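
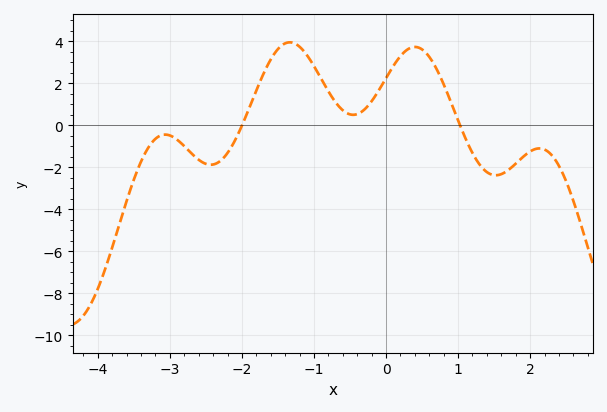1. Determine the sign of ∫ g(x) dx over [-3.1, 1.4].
positive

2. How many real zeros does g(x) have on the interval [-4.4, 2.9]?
2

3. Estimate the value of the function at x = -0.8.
1.6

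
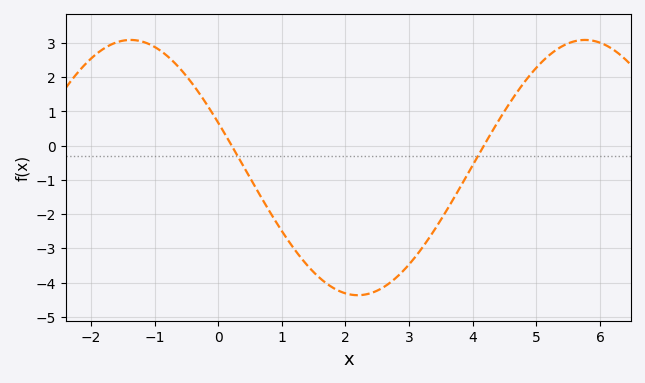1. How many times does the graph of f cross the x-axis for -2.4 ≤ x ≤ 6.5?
2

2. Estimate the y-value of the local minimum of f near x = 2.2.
-4.37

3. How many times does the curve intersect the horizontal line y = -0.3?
2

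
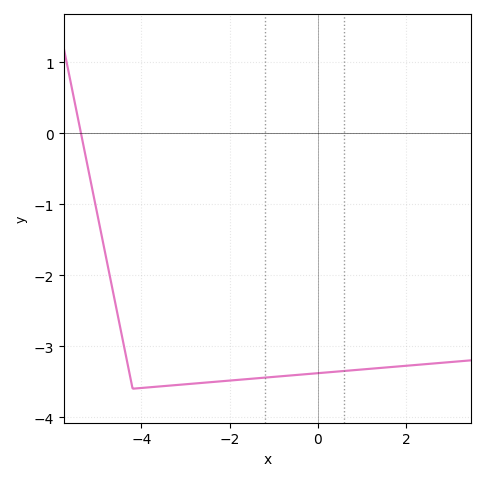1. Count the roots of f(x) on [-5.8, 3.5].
1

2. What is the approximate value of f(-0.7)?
-3.42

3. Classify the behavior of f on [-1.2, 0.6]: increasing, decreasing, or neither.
increasing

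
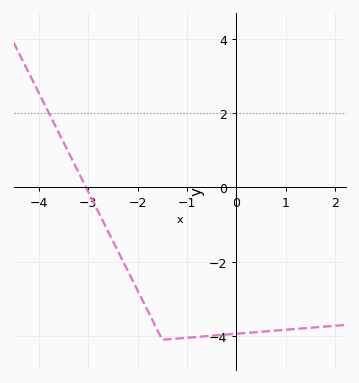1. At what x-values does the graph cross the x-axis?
-3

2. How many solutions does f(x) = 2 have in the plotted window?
1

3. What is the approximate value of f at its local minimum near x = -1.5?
-4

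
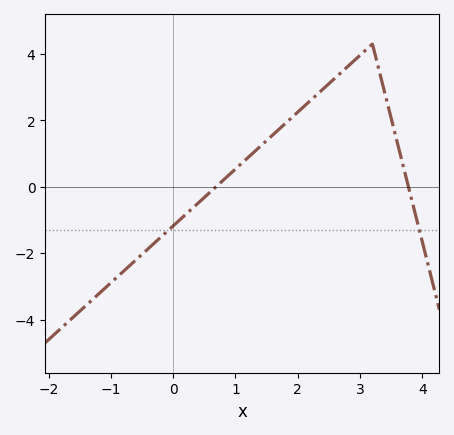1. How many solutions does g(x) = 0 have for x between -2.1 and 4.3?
2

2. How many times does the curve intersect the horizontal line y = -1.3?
2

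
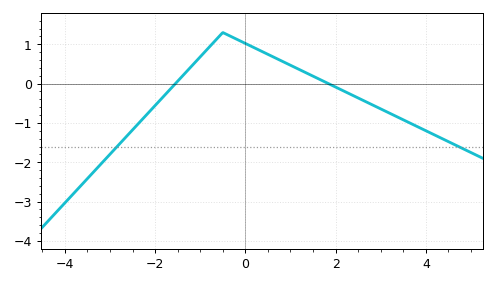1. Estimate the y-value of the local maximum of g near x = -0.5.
1.3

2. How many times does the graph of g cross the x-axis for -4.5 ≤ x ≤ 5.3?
2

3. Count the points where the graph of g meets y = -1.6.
2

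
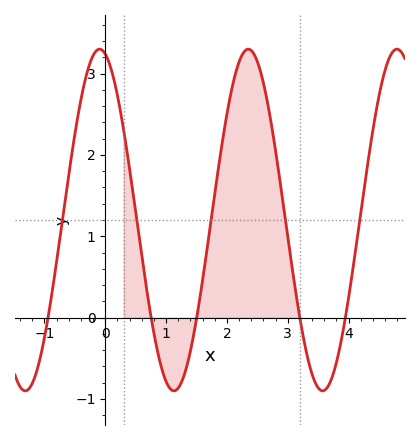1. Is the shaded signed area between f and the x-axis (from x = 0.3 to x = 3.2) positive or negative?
positive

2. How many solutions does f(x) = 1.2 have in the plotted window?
5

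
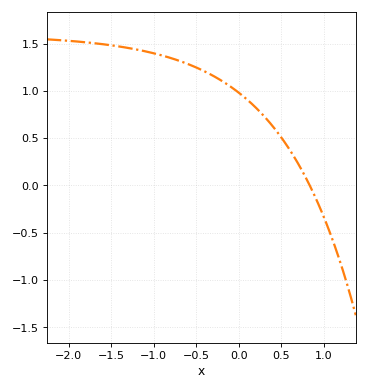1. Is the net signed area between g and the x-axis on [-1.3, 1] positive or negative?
positive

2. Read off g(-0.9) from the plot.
1.35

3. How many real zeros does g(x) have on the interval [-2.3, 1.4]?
1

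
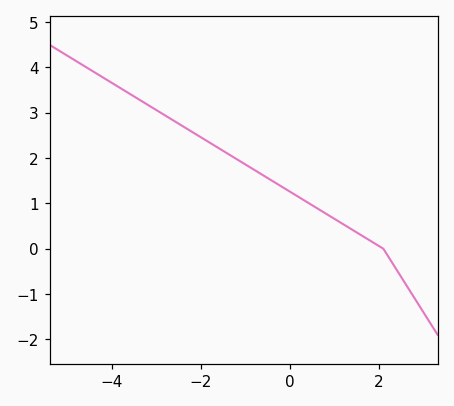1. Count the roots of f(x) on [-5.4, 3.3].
1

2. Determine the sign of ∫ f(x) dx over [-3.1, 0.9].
positive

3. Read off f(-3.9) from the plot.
3.6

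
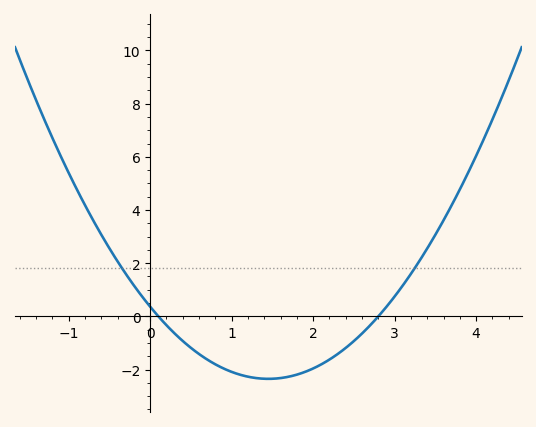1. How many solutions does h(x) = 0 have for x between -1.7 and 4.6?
2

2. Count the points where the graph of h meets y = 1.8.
2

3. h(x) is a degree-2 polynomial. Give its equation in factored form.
y = 1.29(x - 0.1)(x - 2.8)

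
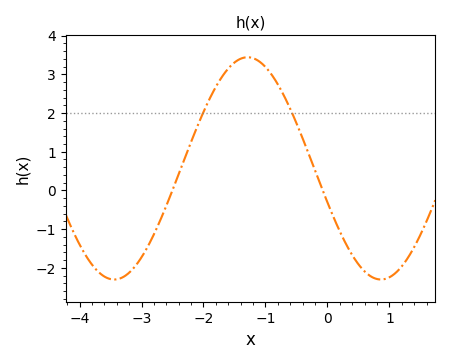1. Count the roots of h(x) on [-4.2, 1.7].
2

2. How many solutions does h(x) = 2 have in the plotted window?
2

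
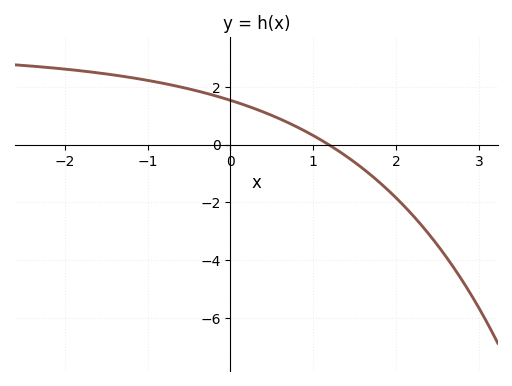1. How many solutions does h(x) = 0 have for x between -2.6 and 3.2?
1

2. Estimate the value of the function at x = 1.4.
-0.412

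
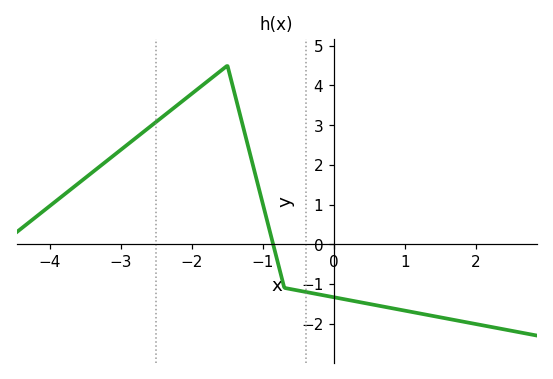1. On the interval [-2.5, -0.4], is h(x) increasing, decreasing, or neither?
neither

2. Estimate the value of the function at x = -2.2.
3.5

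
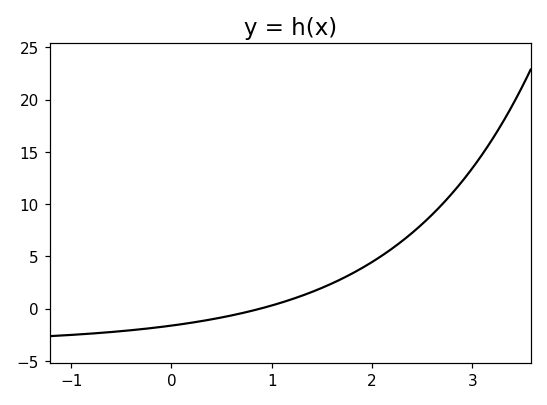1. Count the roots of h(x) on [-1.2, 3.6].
1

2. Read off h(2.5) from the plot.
8.11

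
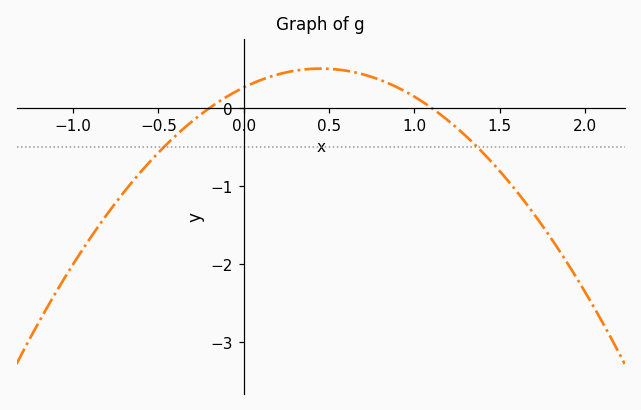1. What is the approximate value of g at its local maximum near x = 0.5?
0.503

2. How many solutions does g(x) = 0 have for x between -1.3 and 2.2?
2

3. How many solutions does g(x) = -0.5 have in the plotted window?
2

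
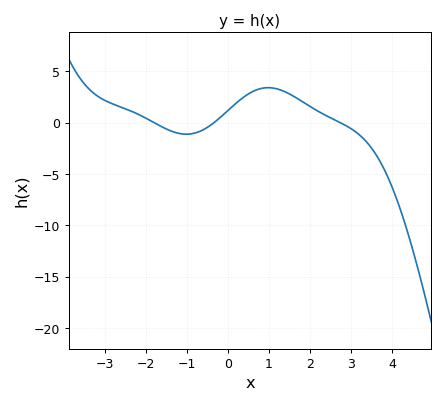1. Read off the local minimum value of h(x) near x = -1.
-1.13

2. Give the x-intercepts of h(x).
-1.8, -0.337, 2.73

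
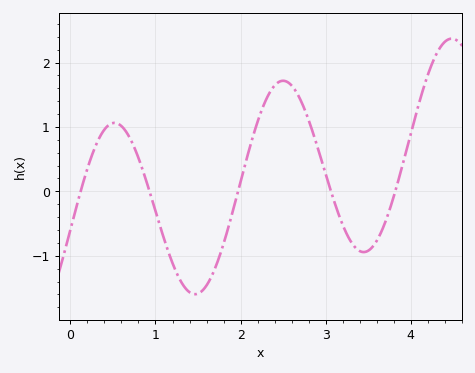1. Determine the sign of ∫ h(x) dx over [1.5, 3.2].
positive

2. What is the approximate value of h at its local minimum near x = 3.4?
-0.943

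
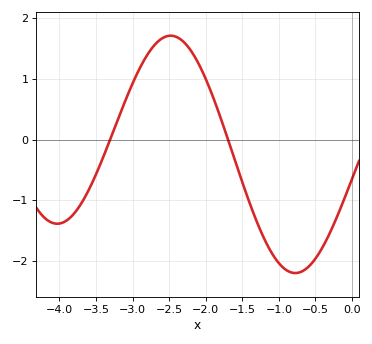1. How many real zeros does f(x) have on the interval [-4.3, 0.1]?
2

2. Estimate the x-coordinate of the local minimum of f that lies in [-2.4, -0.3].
-0.776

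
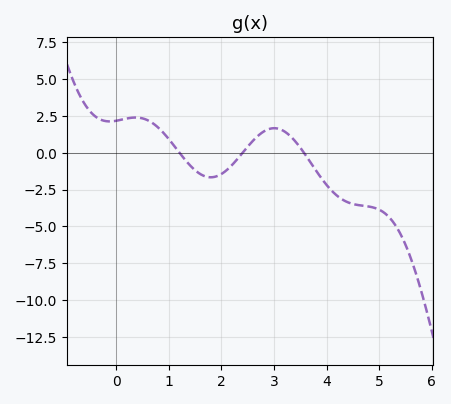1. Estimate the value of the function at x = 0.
2.18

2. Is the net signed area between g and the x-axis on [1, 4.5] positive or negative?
negative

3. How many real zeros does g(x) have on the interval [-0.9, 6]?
3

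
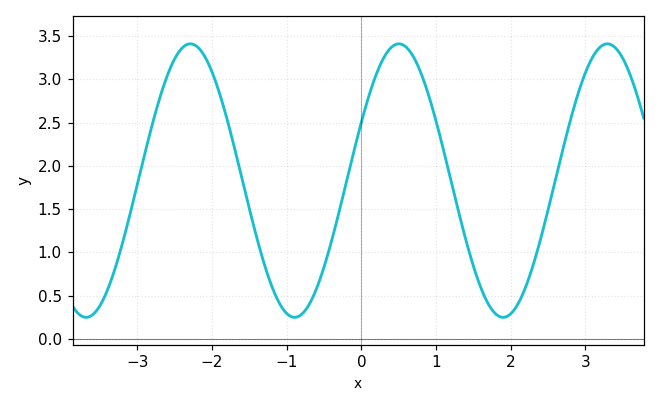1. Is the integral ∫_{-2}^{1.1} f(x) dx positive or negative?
positive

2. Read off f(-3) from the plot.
1.79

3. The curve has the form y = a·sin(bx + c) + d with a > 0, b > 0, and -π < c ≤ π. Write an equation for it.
y = 1.58sin(2.25x + 0.44) + 1.83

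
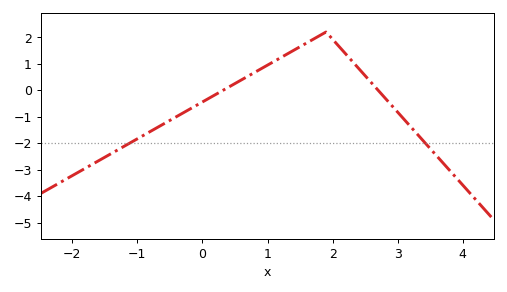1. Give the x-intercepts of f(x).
0.3, 2.7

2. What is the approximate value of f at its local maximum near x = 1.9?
2.2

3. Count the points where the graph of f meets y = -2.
2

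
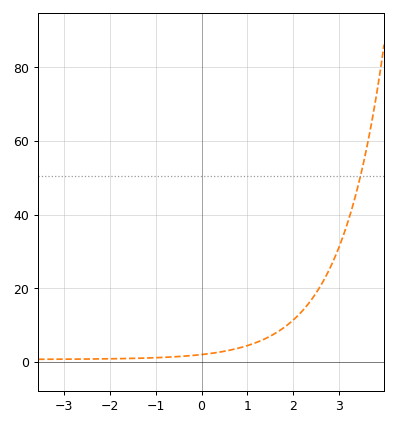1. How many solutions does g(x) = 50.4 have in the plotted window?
1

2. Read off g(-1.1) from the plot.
1.08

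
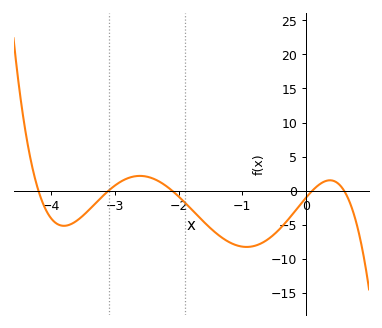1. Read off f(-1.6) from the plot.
-4.59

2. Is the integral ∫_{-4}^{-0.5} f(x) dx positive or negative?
negative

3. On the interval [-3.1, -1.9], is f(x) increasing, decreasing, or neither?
neither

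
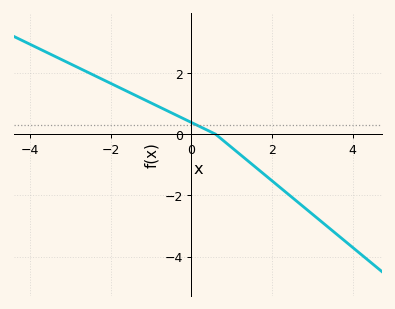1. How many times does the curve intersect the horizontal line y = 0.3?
1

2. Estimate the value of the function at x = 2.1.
-1.63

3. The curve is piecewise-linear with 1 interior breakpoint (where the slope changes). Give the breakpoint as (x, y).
(0.6, 0)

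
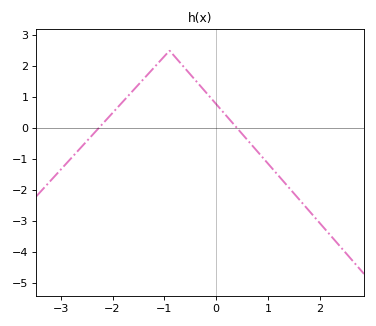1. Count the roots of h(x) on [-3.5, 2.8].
2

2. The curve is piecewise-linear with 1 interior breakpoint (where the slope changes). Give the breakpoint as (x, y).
(-0.9, 2.5)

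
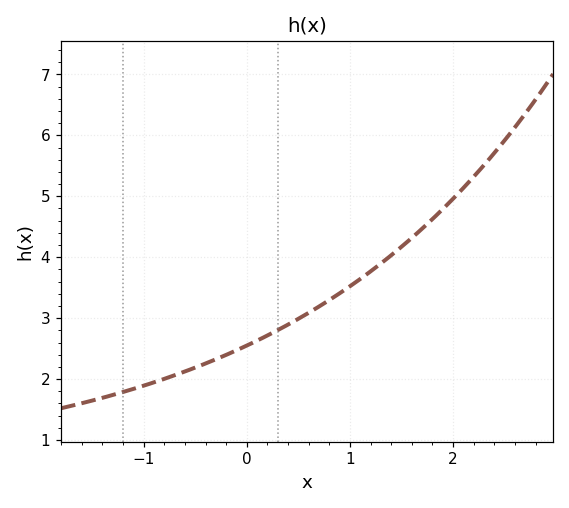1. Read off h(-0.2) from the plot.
2.4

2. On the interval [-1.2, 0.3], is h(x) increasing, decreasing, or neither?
increasing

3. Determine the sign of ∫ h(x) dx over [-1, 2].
positive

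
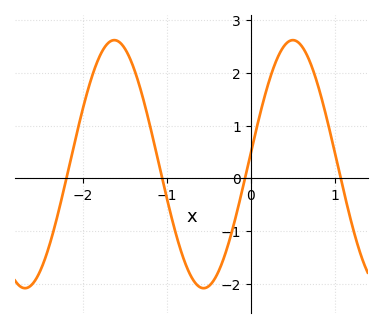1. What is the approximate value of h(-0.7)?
-1.89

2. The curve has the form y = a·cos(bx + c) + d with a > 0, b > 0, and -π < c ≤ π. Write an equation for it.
y = 2.35cos(2.95x - 1.48) + 0.27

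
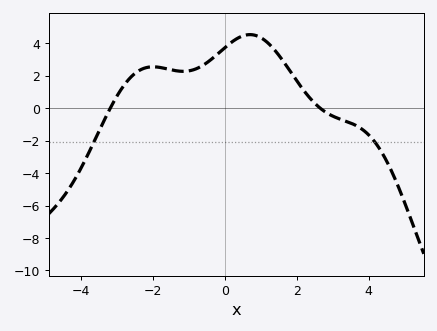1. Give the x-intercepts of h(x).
-3.2, 2.6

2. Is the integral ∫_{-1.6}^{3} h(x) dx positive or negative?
positive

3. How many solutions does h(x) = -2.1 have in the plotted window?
2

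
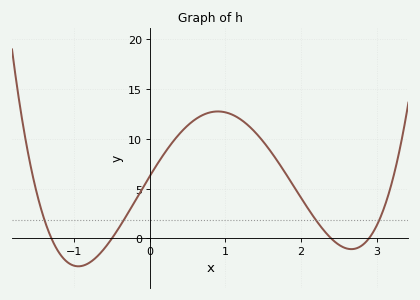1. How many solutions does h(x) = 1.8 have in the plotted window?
4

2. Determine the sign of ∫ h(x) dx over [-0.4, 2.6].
positive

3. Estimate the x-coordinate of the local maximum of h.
0.9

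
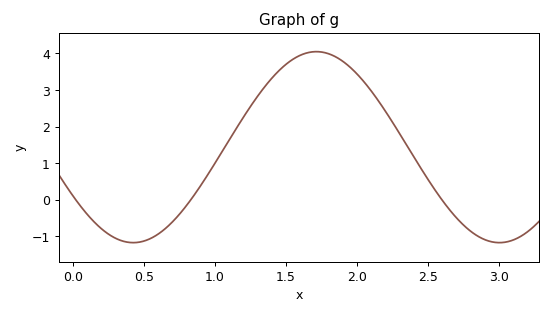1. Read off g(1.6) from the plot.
3.95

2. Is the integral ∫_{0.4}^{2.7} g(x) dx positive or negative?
positive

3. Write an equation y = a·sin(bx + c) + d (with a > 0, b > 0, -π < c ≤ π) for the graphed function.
y = 2.61sin(2.44x - 2.61) + 1.44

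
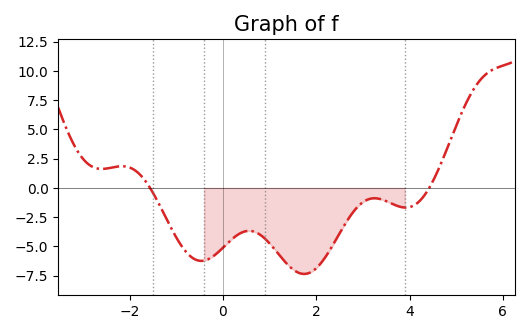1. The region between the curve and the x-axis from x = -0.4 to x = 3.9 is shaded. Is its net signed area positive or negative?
negative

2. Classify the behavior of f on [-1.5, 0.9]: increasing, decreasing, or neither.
neither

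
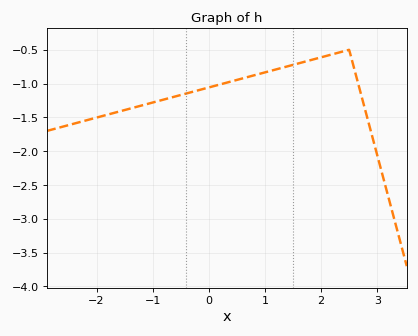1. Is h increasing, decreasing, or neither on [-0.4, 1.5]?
increasing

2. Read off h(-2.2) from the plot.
-1.55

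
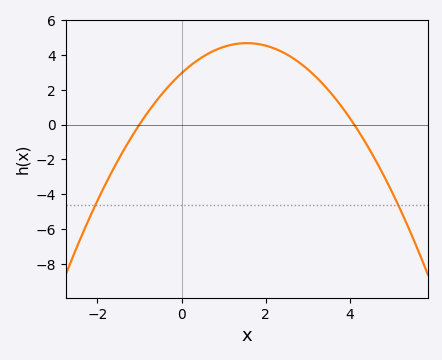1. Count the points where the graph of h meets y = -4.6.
2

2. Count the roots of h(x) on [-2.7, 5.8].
2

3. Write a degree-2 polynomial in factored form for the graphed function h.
y = -0.72(x + 1)(x - 4.1)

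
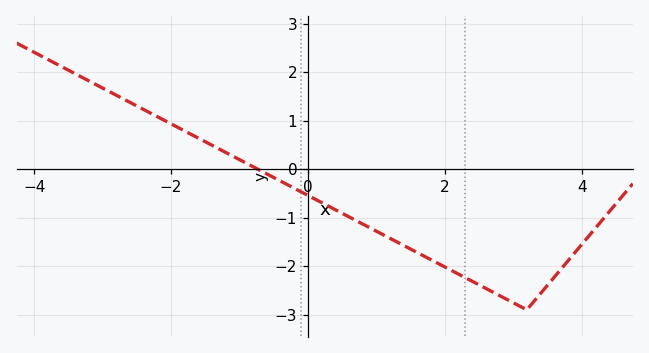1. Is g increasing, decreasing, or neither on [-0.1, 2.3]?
decreasing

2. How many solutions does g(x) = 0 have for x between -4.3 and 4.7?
1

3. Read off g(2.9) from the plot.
-2.68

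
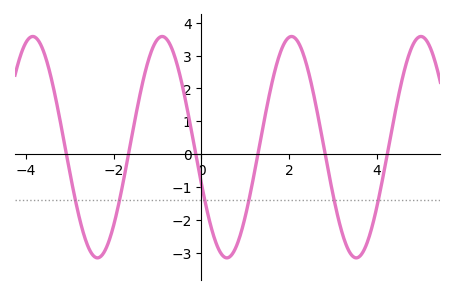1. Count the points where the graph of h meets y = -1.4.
6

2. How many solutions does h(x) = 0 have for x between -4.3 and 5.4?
6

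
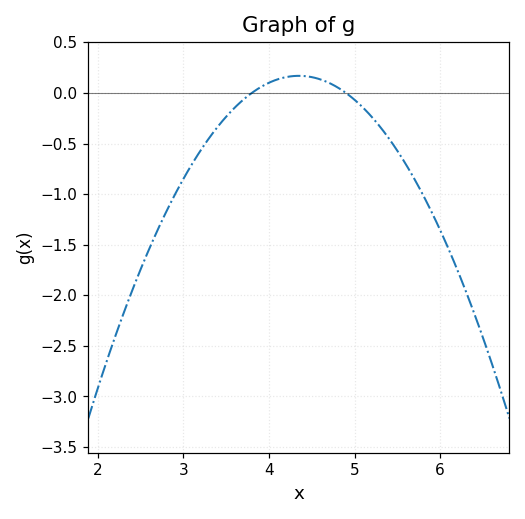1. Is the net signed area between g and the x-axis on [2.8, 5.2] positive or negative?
negative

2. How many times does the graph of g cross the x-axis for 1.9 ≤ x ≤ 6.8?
2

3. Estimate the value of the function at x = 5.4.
-0.45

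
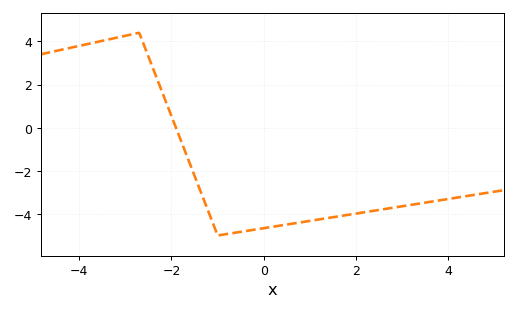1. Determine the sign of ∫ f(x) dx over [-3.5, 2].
negative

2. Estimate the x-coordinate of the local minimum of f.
-1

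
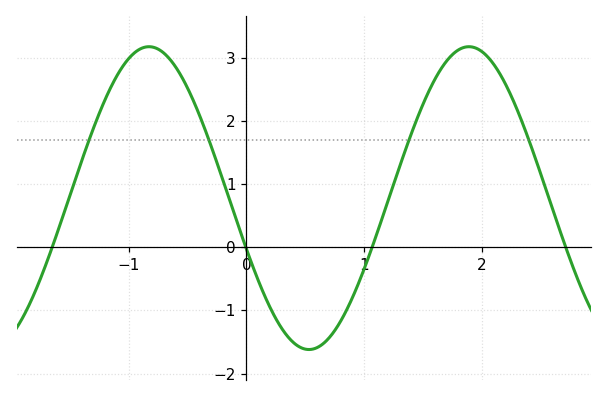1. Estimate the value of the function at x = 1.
-0.4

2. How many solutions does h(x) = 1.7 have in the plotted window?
4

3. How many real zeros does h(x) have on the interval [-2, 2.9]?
4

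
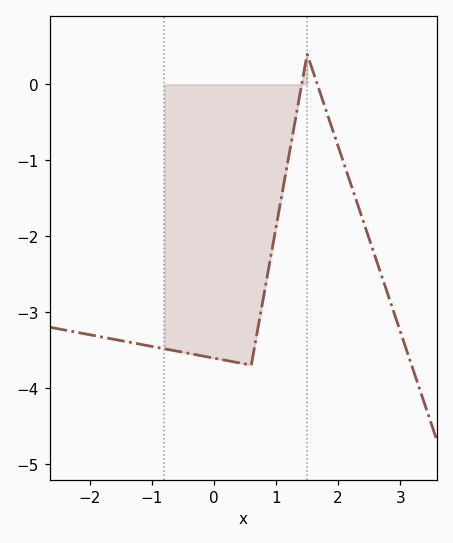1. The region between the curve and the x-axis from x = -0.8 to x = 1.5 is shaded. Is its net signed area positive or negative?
negative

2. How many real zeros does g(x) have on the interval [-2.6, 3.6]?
2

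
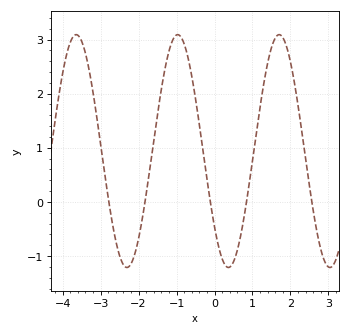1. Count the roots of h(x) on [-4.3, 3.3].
5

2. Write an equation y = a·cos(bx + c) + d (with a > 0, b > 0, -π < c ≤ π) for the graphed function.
y = 2.15cos(2.4x + 2.3) + 0.94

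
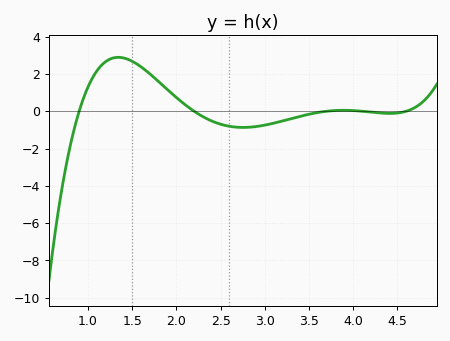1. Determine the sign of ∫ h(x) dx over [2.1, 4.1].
negative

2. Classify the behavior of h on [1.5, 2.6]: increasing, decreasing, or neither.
decreasing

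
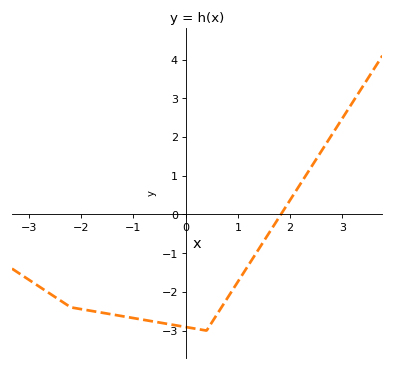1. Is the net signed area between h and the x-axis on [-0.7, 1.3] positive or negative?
negative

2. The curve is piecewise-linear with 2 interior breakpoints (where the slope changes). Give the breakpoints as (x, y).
(-2.2, -2.4); (0.4, -3)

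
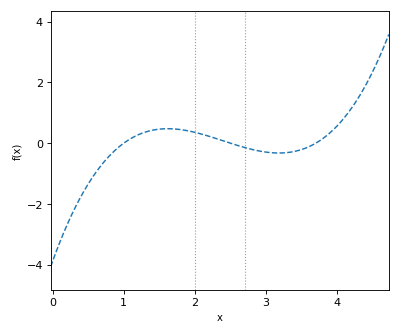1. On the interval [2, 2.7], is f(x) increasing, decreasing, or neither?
decreasing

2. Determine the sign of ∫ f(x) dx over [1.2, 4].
positive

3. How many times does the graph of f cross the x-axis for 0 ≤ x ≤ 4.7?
3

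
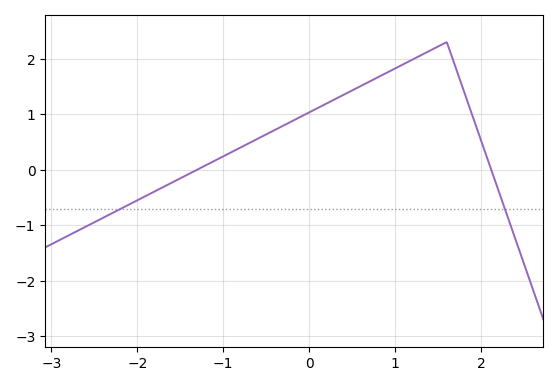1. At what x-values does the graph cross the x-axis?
-1.3, 2.1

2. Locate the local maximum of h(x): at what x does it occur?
1.6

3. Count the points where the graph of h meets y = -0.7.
2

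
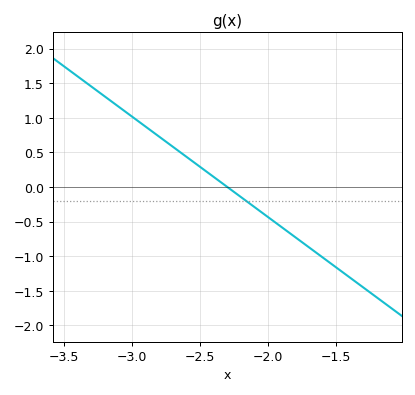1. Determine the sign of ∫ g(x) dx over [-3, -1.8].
positive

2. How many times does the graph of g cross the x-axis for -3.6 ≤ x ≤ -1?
1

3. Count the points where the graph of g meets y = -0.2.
1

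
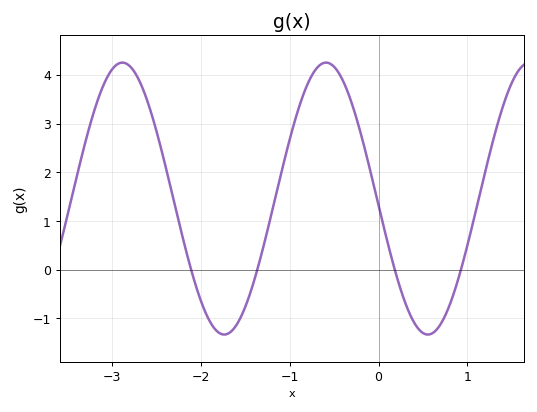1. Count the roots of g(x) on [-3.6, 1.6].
4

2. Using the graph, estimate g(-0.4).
3.87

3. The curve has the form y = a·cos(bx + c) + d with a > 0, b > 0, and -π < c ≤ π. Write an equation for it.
y = 2.79cos(2.74x + 1.62) + 1.46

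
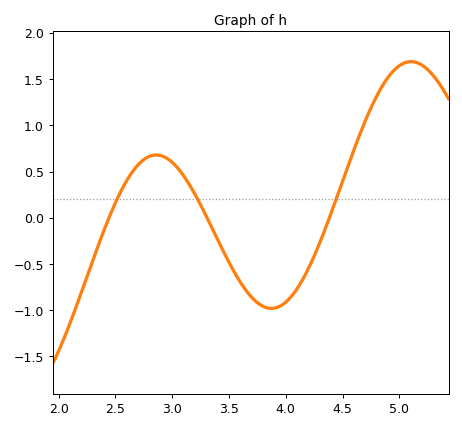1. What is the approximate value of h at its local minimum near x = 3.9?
-1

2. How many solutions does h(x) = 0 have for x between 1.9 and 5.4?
3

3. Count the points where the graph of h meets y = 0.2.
3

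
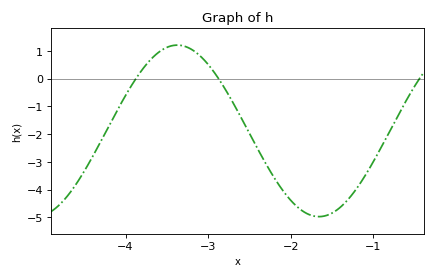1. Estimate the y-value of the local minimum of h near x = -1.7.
-4.97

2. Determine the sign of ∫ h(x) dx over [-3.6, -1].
negative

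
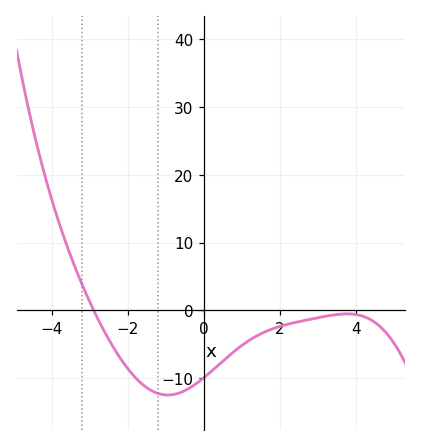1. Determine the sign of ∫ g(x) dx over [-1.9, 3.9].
negative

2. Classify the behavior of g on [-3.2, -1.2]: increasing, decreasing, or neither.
decreasing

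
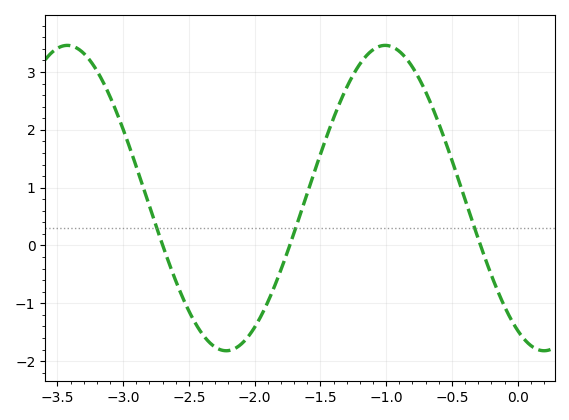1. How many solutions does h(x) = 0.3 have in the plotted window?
3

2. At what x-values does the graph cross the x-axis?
-2.7, -1.73, -0.282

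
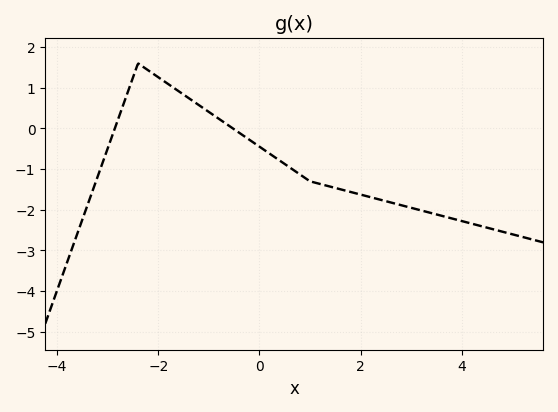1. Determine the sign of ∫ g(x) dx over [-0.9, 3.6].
negative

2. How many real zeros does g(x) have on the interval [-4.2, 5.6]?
2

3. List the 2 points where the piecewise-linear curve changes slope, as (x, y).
(-2.4, 1.6); (1, -1.3)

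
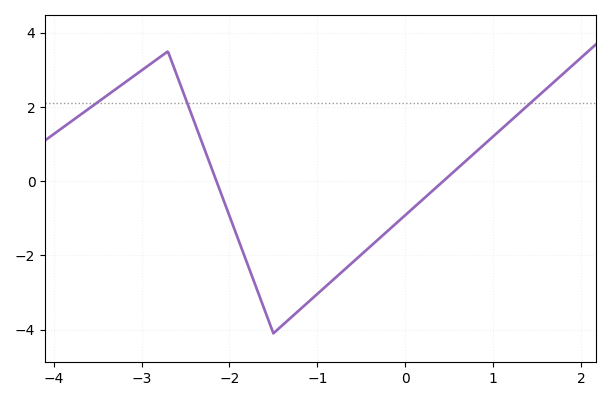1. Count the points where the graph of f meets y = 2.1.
3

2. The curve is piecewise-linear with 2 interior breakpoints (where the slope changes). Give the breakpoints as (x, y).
(-2.7, 3.5); (-1.5, -4.1)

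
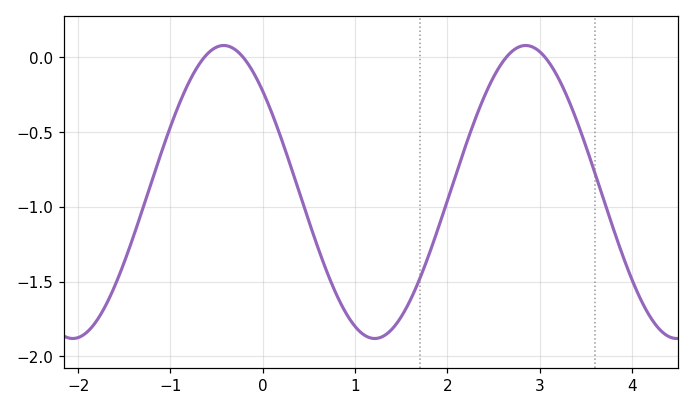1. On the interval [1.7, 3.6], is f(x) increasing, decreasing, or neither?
neither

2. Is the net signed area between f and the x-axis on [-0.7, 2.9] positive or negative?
negative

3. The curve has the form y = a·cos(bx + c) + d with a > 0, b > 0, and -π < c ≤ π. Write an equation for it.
y = 0.98cos(1.9x + 0.81) - 0.9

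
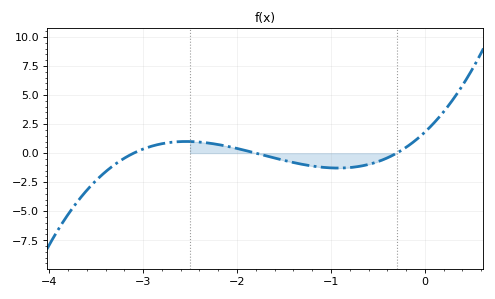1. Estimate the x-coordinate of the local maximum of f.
-2.5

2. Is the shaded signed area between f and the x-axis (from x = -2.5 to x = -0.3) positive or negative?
negative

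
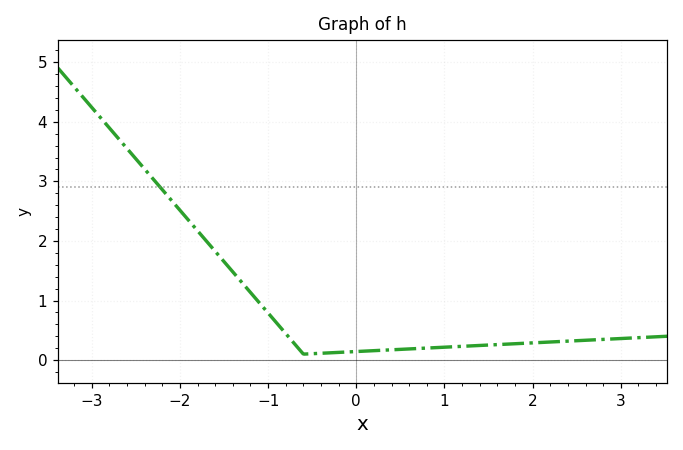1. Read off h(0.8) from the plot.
0.202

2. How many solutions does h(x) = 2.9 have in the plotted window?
1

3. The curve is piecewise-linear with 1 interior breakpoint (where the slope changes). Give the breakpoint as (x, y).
(-0.6, 0.1)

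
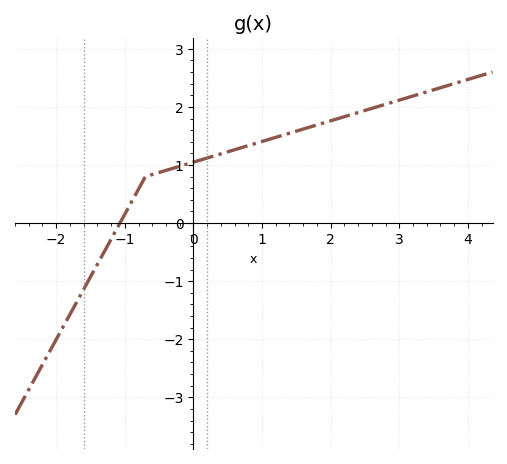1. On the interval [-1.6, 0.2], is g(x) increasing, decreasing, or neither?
increasing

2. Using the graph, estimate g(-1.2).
-0.3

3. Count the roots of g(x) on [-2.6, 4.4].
1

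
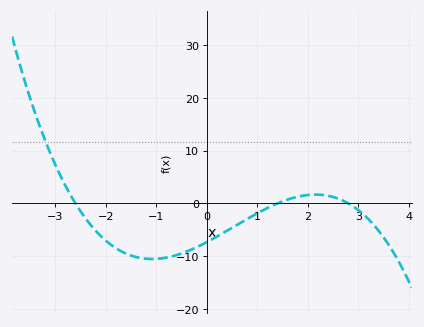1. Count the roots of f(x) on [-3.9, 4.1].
3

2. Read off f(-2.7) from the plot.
2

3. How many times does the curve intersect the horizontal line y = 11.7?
1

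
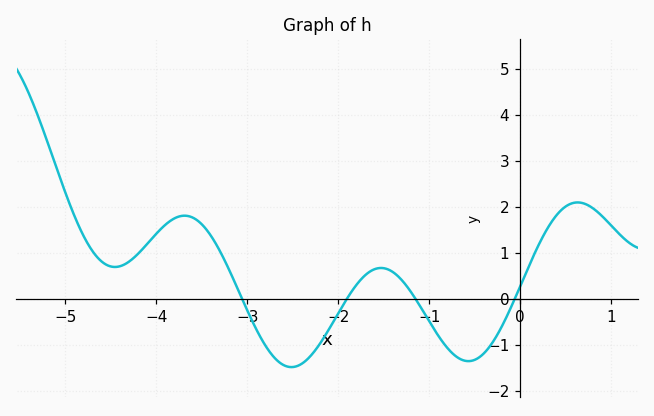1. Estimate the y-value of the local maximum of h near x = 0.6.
2.09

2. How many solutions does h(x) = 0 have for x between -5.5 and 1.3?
4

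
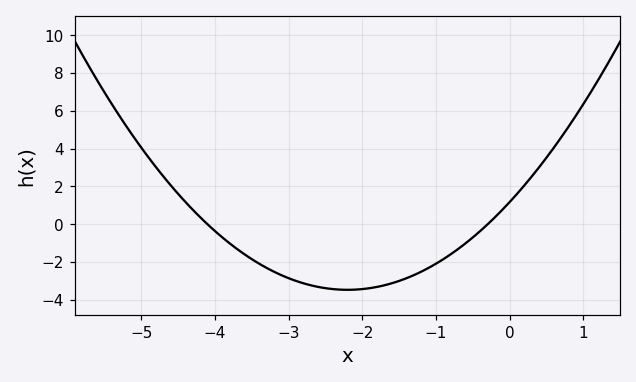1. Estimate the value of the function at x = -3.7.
-1.4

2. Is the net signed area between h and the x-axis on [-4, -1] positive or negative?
negative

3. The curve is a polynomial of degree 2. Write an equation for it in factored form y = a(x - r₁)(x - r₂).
y = 0.96(x + 4.1)(x + 0.3)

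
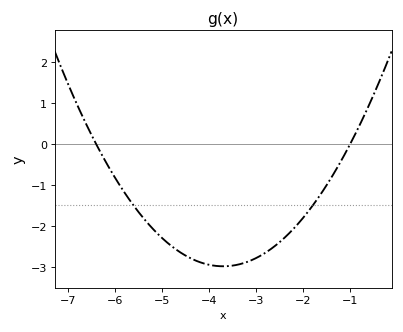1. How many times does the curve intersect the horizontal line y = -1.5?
2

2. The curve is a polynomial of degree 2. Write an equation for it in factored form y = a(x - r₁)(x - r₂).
y = 0.41(x + 6.4)(x + 1)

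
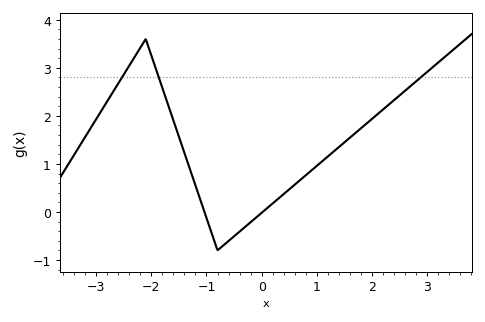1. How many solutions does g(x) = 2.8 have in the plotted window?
3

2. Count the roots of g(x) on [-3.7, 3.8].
2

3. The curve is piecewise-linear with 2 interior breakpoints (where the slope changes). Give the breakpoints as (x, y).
(-2.1, 3.6); (-0.8, -0.8)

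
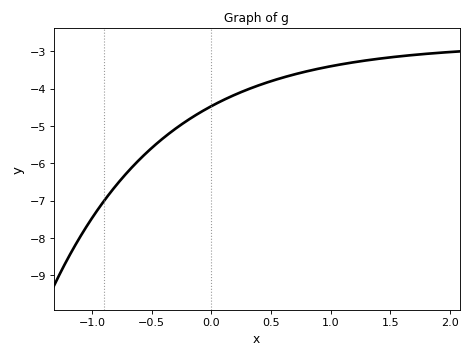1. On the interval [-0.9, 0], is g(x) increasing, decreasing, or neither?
increasing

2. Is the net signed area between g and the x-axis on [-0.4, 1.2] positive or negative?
negative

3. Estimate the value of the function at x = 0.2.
-4.2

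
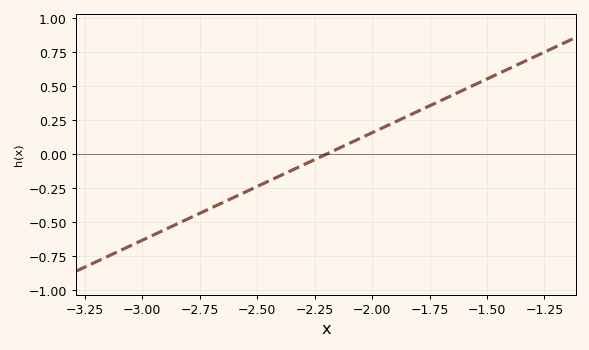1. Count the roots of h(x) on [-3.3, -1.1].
1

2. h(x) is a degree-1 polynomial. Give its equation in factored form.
y = 0.79(x + 2.2)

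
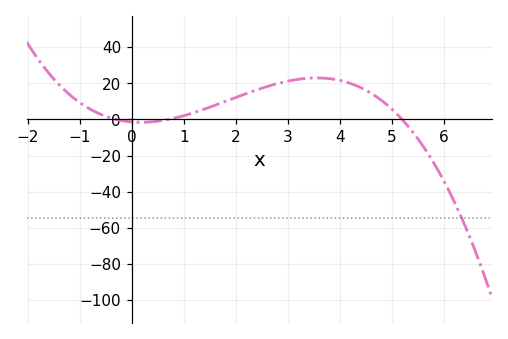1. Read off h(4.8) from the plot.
10.6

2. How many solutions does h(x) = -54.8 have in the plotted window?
1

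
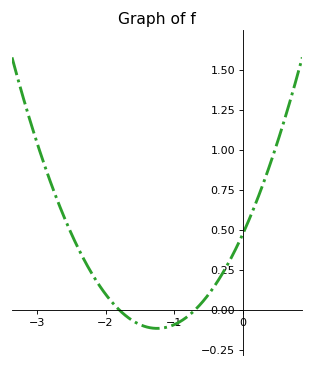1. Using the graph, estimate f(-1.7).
-0.038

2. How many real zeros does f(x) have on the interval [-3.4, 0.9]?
2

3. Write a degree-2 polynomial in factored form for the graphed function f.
y = 0.38(x + 1.8)(x + 0.7)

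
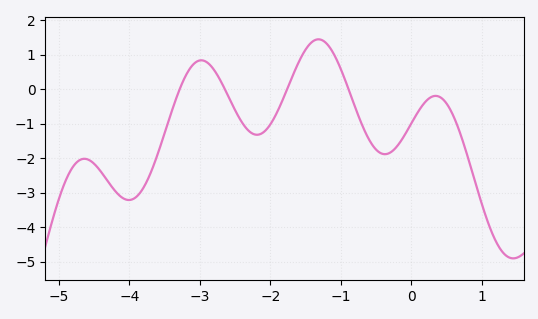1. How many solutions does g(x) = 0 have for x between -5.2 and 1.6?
4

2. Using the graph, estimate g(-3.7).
-2.43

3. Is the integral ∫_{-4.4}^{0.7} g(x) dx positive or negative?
negative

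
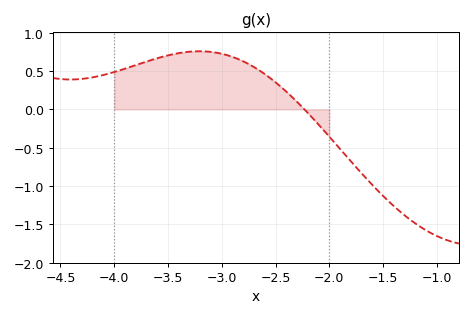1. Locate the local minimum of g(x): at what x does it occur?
-4.41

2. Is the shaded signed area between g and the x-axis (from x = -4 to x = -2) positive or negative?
positive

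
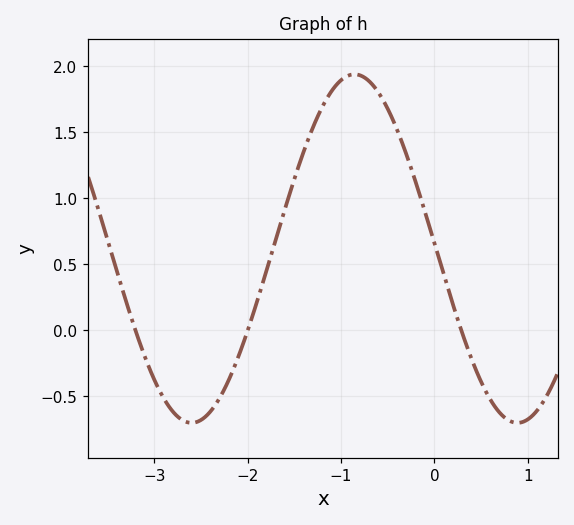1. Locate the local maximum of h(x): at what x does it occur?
-0.9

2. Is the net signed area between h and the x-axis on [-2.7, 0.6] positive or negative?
positive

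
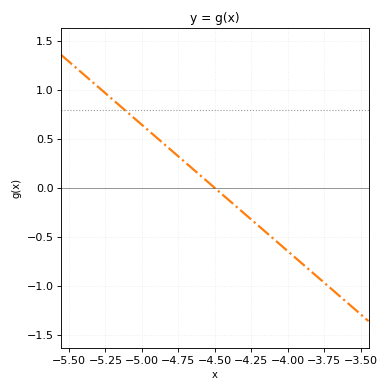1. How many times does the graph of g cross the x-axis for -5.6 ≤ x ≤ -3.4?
1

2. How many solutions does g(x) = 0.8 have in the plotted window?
1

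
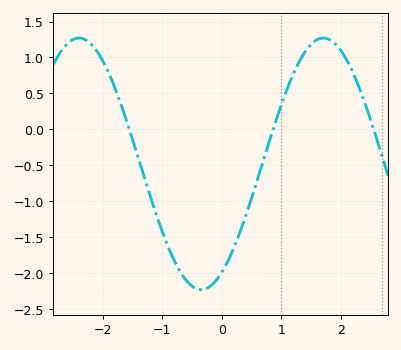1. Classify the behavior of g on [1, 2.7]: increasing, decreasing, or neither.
neither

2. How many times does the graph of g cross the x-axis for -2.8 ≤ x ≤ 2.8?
3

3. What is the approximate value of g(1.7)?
1.27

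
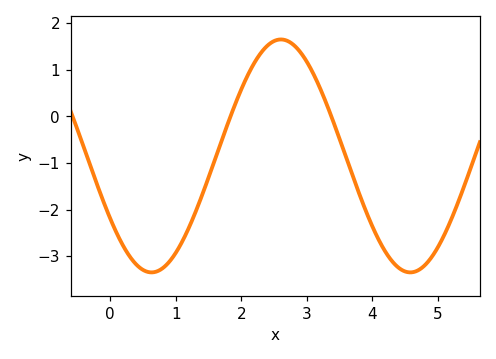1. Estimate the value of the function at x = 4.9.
-3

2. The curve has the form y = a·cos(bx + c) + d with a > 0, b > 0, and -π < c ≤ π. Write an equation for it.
y = 2.5cos(1.6x + 2.1) - 0.85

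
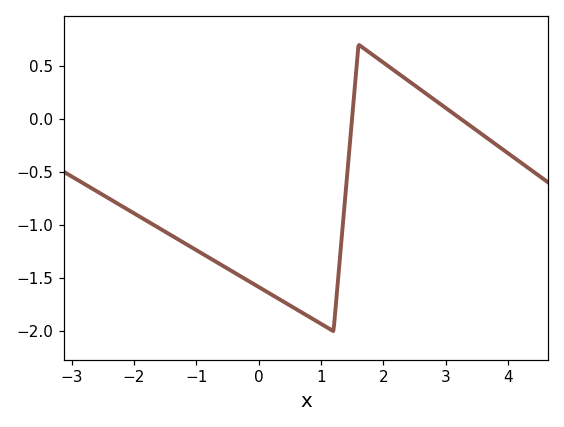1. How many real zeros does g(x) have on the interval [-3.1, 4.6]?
2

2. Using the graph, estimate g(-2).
-0.9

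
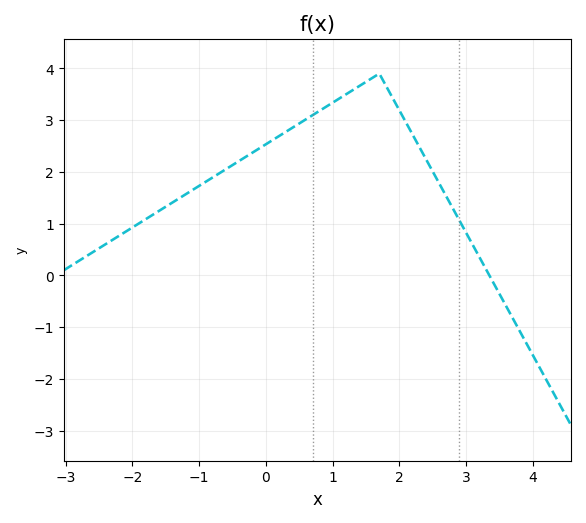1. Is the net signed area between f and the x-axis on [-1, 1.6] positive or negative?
positive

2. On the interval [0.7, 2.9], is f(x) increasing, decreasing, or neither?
neither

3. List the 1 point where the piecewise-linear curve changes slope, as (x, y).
(1.7, 3.9)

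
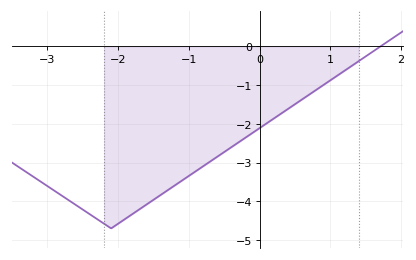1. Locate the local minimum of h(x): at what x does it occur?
-2.1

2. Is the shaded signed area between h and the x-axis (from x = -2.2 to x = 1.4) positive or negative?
negative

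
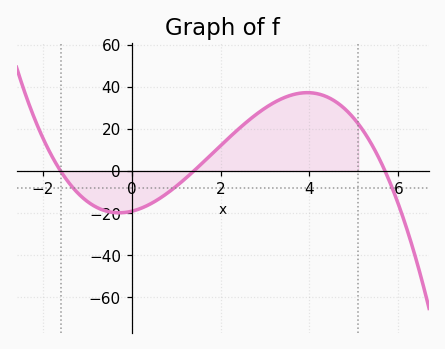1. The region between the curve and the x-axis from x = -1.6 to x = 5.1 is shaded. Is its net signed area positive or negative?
positive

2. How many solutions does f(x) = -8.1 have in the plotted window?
3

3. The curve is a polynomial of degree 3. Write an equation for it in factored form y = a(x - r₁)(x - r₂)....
y = -1.5(x + 1.6)(x - 1.4)(x - 5.7)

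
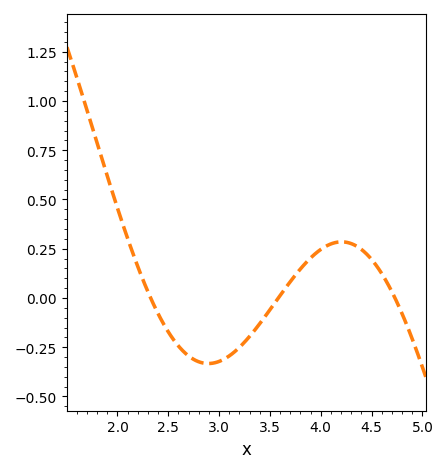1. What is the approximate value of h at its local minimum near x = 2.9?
-0.34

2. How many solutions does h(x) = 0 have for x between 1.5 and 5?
3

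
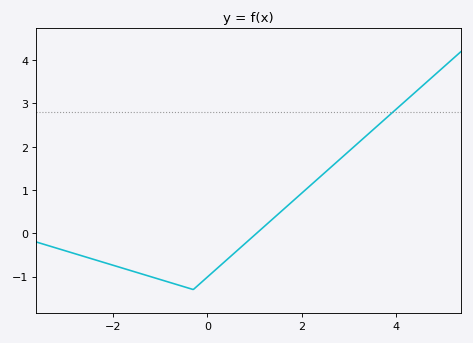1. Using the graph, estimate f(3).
1.9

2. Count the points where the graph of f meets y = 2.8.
1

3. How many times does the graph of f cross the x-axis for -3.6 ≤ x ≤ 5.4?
1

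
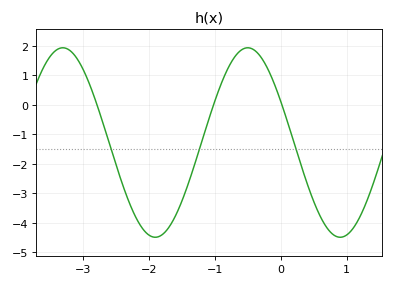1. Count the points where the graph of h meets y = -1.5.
3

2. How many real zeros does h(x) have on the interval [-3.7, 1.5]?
3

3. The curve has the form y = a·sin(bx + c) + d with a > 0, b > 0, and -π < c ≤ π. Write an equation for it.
y = 3.21sin(2.24x + 2.69) - 1.28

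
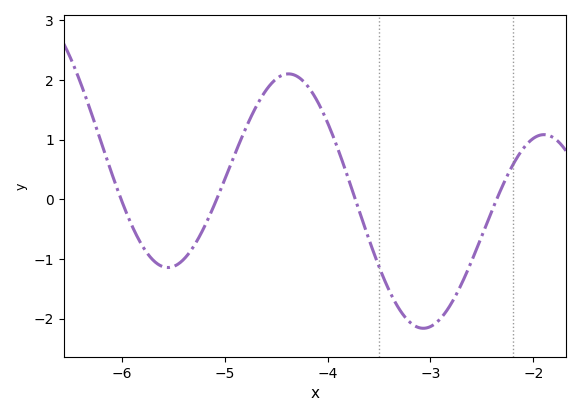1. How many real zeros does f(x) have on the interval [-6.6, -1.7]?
4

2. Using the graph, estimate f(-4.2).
1.9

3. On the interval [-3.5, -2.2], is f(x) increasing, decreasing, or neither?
neither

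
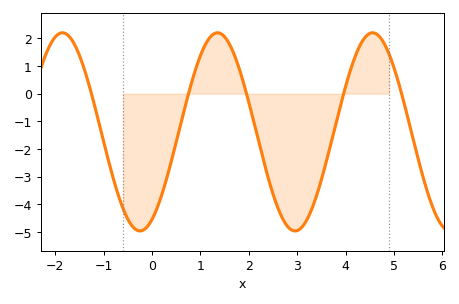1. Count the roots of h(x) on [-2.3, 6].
5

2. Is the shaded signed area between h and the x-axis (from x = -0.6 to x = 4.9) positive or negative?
negative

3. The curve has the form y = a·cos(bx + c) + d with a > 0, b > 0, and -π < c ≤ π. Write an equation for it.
y = 3.58cos(1.96x - 2.65) - 1.38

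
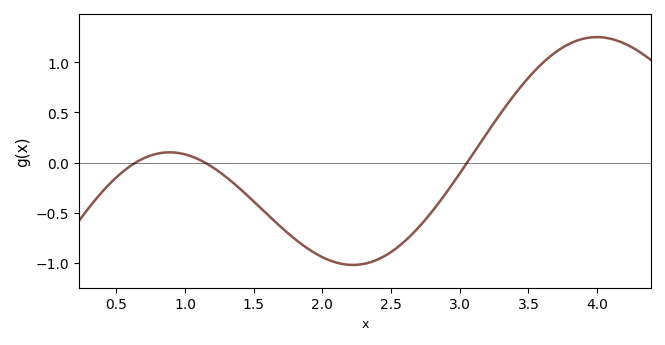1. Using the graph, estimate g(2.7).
-0.649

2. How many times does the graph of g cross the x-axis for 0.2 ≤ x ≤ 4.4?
3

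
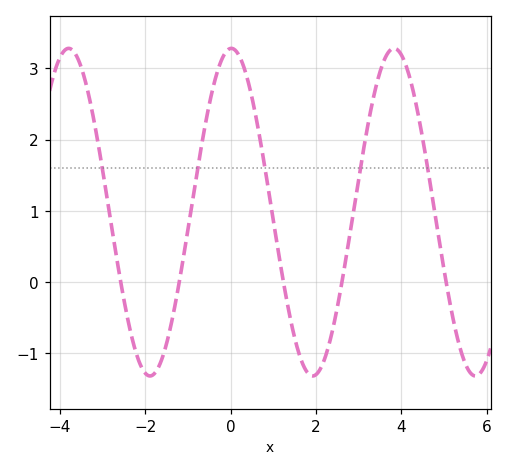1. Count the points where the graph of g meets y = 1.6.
5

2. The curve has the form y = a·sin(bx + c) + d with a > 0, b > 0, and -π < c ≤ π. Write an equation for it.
y = 2.3sin(1.6x + 1.5) + 0.98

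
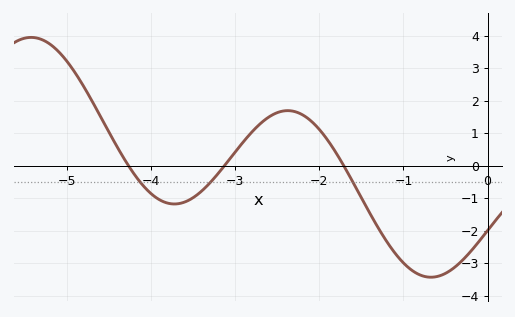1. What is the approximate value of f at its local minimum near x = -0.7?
-3.44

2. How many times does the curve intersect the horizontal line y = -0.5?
3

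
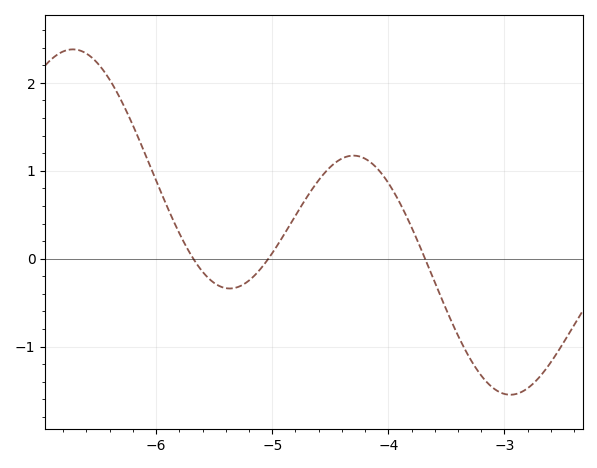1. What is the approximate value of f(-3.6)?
-0.3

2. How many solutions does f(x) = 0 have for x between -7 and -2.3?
3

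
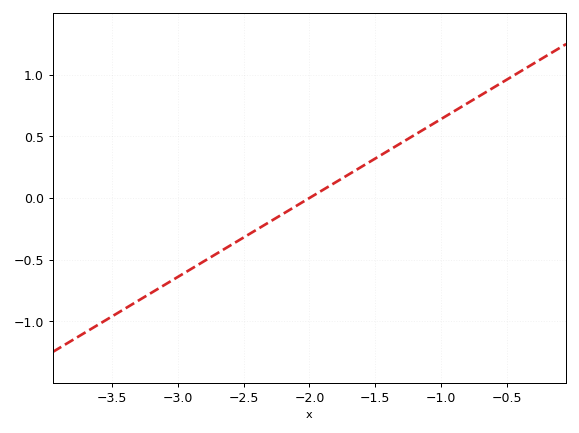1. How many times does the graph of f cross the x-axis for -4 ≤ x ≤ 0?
1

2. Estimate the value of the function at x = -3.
-0.65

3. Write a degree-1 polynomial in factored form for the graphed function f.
y = 0.64(x + 2)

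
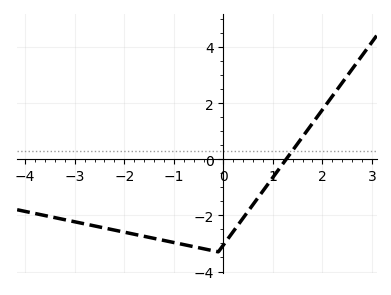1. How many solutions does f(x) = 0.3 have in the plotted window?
1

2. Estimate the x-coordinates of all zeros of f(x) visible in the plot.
1.3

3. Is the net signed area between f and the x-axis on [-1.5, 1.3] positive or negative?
negative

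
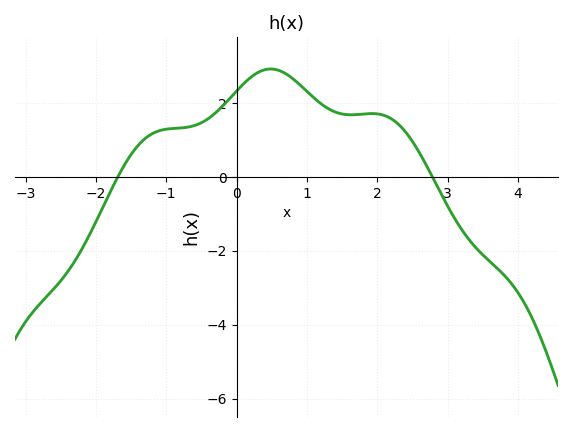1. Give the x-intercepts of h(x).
-1.6, 2.8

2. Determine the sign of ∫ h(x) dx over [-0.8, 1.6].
positive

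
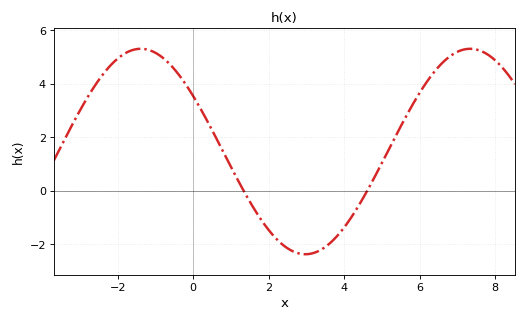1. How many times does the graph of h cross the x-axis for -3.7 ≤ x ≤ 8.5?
2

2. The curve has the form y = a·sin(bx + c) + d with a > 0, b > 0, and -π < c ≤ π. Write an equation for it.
y = 3.84sin(0.72x + 2.6) + 1.47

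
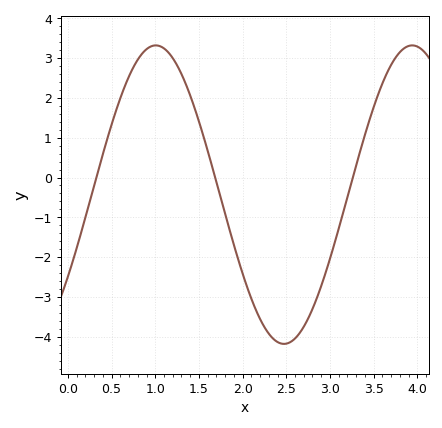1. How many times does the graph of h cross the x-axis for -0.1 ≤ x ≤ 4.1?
3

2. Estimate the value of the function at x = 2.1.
-3.04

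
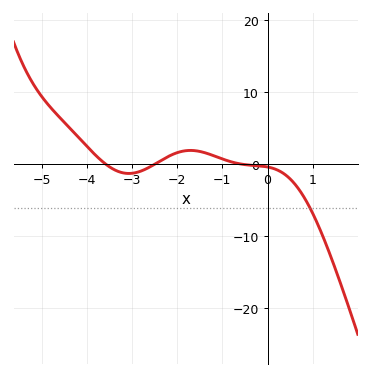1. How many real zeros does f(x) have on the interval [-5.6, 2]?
3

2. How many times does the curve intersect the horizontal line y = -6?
1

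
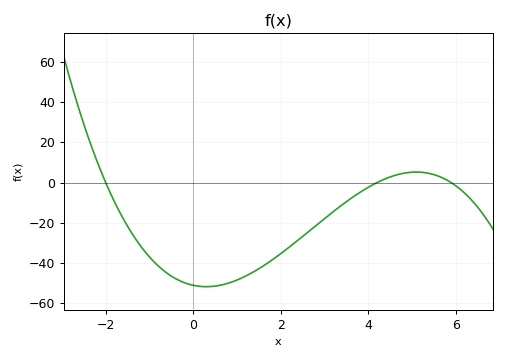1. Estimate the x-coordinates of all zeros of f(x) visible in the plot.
-2, 4.2, 5.9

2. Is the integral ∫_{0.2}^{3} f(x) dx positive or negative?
negative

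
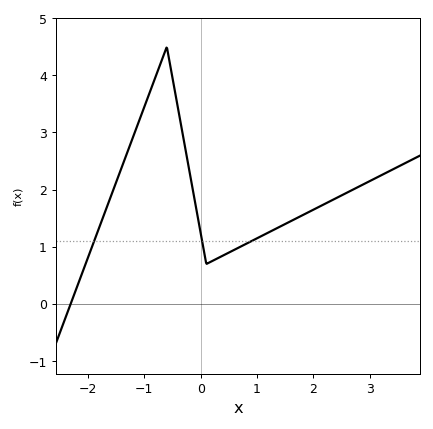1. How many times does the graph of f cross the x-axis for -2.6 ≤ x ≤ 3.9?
1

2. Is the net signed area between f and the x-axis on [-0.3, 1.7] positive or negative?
positive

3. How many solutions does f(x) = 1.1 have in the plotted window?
3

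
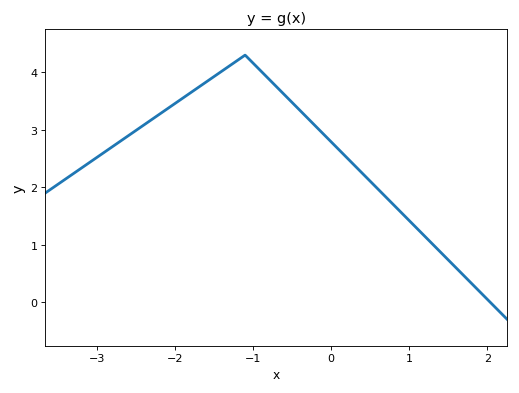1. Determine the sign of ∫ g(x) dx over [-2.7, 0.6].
positive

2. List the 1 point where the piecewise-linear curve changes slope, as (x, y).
(-1.1, 4.3)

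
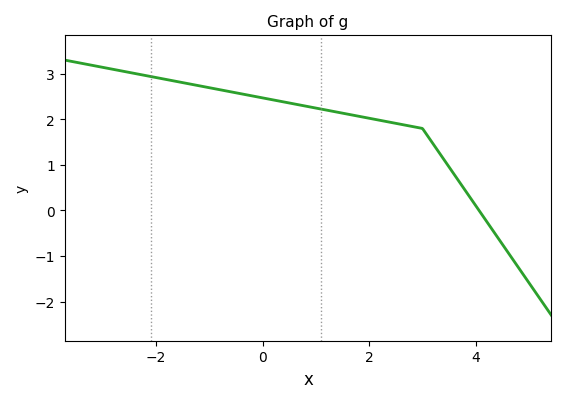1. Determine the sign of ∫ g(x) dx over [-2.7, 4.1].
positive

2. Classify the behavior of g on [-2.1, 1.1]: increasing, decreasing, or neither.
decreasing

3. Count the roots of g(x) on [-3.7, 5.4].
1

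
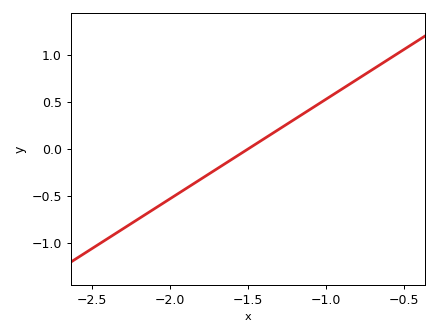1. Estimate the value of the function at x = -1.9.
-0.424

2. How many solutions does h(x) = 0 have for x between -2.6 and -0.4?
1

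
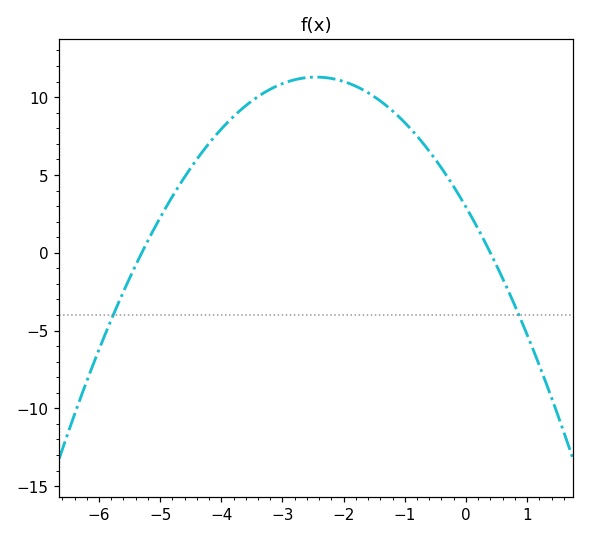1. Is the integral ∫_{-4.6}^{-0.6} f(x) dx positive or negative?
positive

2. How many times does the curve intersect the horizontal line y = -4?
2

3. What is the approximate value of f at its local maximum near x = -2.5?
11.5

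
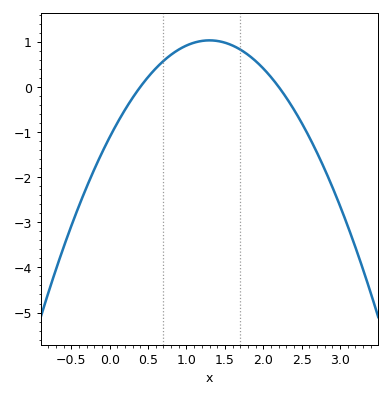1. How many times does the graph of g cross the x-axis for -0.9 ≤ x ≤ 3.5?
2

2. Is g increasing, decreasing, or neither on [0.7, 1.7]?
neither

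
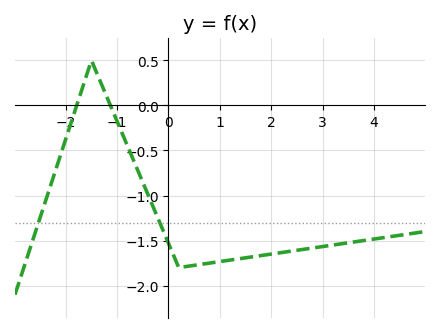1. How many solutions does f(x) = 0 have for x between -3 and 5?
2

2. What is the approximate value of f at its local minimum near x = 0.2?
-1.8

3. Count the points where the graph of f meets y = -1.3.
2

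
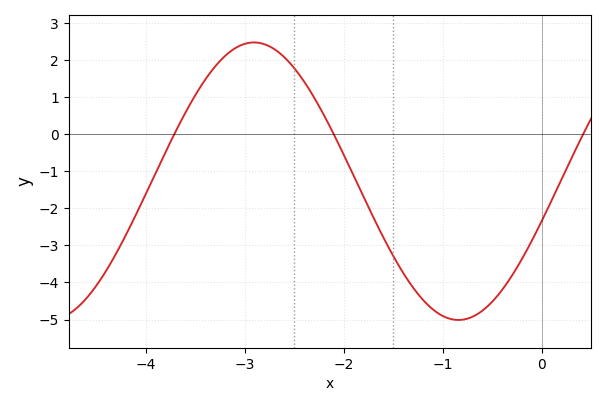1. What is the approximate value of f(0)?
-2.35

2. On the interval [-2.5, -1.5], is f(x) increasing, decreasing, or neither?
decreasing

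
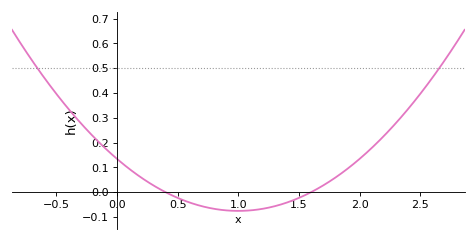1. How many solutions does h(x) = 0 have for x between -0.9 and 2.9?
2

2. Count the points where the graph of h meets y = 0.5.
2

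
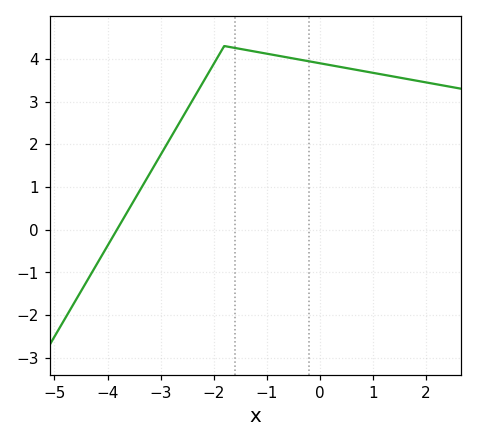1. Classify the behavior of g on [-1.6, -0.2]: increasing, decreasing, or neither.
decreasing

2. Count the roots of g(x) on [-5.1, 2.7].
1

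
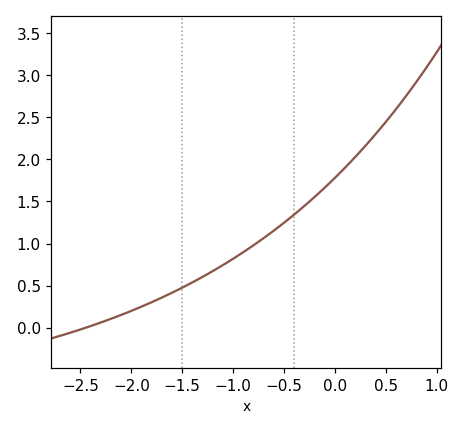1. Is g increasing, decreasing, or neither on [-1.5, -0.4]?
increasing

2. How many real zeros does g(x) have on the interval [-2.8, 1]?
1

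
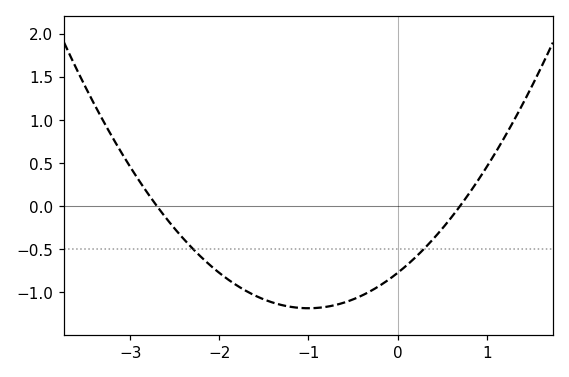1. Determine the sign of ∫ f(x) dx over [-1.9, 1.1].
negative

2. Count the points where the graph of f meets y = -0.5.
2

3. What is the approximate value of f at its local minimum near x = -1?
-1.2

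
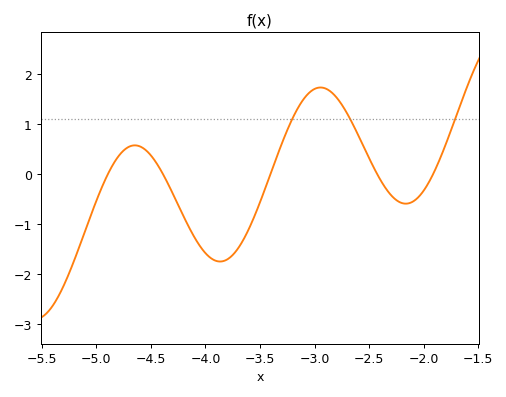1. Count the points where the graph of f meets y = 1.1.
3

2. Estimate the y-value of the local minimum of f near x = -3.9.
-1.7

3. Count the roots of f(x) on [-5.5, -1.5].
5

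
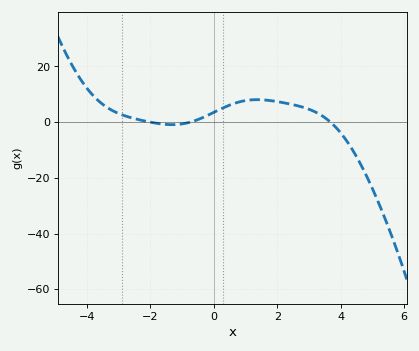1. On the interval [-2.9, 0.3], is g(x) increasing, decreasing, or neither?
neither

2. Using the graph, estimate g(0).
4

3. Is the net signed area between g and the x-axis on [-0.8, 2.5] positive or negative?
positive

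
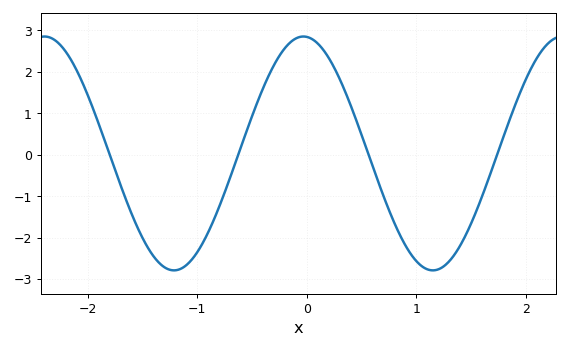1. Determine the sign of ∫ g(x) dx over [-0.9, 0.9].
positive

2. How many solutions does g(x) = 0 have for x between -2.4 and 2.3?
4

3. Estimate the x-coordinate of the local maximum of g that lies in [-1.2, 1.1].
-0.03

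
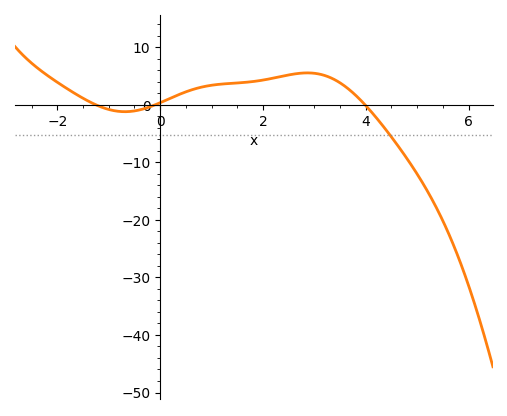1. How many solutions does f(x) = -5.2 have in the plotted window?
1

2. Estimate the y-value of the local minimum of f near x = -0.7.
-1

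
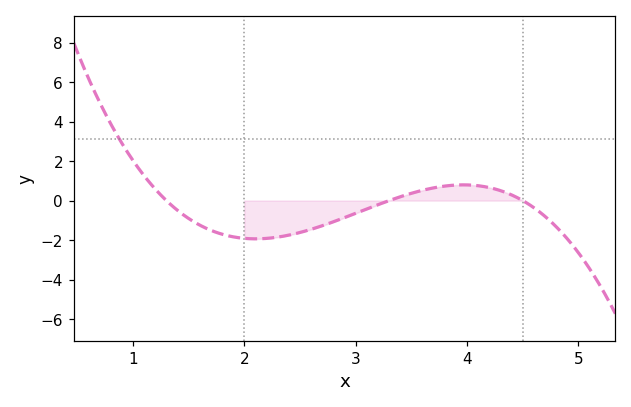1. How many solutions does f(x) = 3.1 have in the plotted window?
1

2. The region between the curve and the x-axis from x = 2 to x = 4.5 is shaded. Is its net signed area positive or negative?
negative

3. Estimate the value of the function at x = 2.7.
-1.2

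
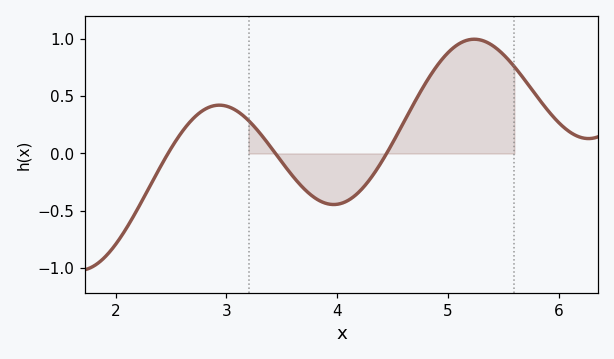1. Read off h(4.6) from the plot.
0.27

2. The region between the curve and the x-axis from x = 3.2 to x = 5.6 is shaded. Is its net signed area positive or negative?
positive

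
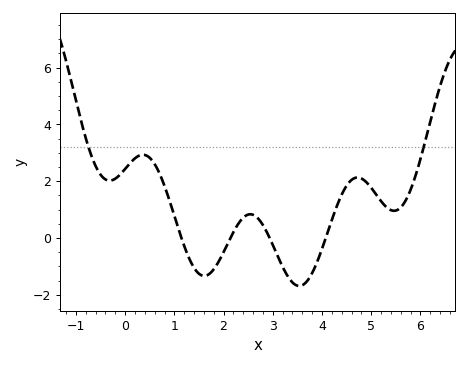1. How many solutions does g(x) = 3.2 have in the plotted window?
2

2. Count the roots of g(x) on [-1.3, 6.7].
4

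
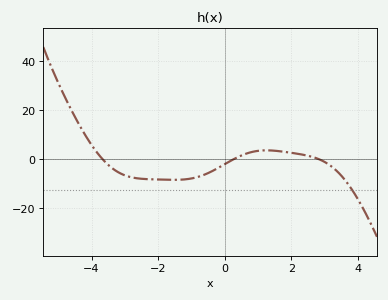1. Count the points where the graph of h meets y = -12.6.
1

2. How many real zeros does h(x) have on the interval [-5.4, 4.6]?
3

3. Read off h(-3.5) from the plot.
-2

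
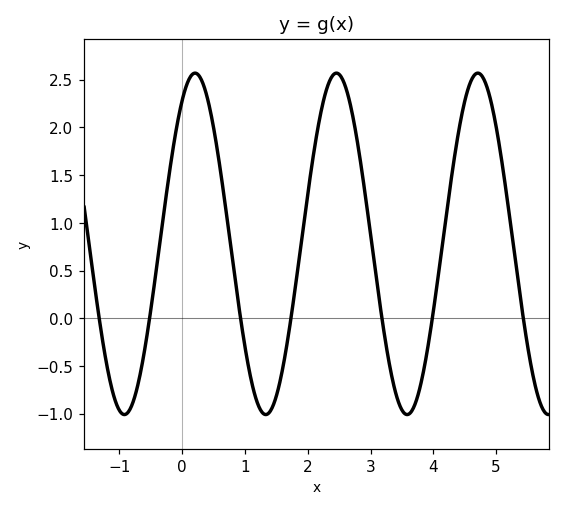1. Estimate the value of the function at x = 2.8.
1.81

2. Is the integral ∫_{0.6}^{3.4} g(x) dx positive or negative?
positive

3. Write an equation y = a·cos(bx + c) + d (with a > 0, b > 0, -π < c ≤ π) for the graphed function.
y = 1.79cos(2.79x - 0.572) + 0.78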